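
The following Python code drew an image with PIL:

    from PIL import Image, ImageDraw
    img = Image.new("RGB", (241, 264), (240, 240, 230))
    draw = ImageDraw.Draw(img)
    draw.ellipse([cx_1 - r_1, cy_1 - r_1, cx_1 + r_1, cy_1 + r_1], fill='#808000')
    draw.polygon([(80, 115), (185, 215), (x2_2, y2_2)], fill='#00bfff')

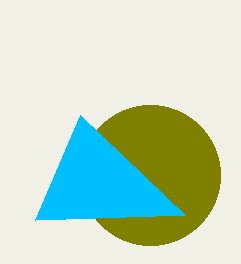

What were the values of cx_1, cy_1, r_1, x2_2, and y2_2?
cx_1 = 150
cy_1 = 175
r_1 = 70
x2_2 = 35
y2_2 = 220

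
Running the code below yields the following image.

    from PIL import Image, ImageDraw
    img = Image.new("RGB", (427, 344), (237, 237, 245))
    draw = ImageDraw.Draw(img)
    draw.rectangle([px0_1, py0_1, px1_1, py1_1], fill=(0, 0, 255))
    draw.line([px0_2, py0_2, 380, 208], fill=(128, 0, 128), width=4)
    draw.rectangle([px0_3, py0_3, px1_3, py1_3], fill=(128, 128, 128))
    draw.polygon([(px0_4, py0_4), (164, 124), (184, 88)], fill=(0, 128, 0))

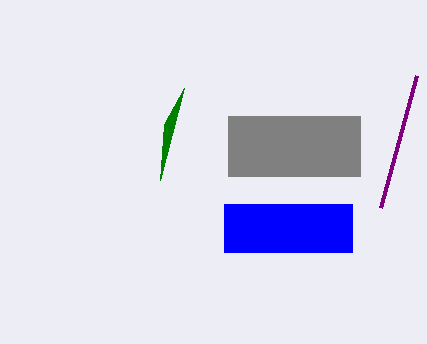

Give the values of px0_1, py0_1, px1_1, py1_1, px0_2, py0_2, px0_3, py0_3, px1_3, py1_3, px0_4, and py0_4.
px0_1 = 224, py0_1 = 204, px1_1 = 352, py1_1 = 252, px0_2 = 416, py0_2 = 76, px0_3 = 228, py0_3 = 116, px1_3 = 360, py1_3 = 176, px0_4 = 160, py0_4 = 180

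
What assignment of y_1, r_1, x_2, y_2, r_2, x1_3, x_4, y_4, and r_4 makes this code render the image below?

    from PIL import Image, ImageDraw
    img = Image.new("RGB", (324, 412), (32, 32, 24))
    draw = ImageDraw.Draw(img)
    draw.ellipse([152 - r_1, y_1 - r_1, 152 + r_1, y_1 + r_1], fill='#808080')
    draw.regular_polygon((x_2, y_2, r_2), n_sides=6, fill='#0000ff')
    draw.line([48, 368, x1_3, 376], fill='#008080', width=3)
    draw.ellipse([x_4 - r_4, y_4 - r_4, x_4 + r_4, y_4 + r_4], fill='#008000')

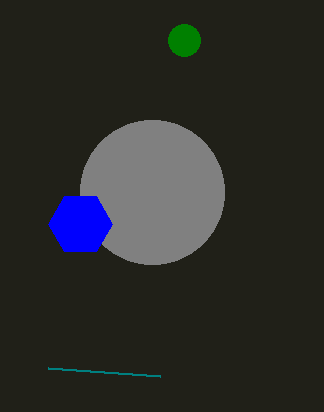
y_1 = 192, r_1 = 72, x_2 = 80, y_2 = 224, r_2 = 32, x1_3 = 160, x_4 = 184, y_4 = 40, r_4 = 16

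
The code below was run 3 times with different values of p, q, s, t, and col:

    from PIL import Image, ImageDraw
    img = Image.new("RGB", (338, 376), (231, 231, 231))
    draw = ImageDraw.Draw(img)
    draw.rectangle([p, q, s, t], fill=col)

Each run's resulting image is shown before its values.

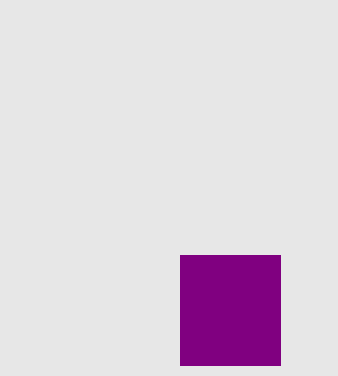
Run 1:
p = 180; q = 255; s = 280; t = 365; col = 'purple'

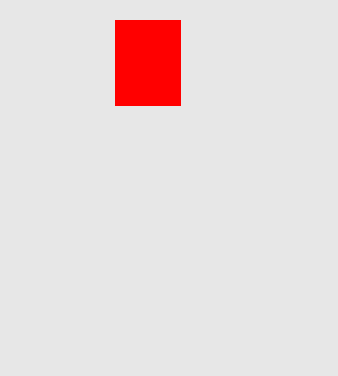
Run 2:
p = 115; q = 20; s = 180; t = 105; col = 'red'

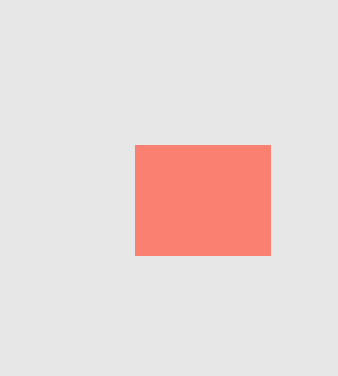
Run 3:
p = 135; q = 145; s = 270; t = 255; col = 'salmon'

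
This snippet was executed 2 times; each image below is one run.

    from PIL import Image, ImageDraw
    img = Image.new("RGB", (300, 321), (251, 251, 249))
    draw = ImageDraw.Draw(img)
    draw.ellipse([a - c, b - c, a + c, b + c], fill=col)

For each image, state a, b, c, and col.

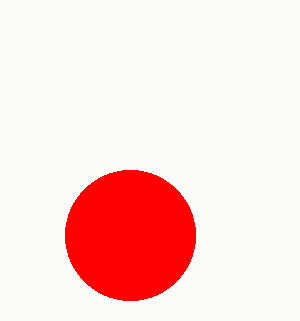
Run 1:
a = 130
b = 235
c = 65
col = 'red'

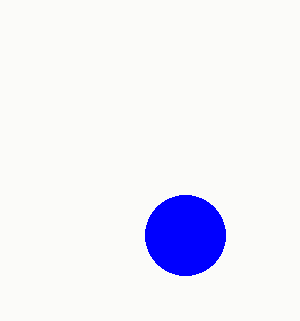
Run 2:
a = 185
b = 235
c = 40
col = 'blue'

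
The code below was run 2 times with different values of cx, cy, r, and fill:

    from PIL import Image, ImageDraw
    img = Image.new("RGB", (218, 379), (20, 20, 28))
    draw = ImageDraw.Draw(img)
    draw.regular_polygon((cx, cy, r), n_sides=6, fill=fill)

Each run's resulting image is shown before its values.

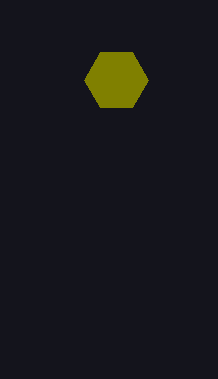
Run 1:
cx = 116
cy = 80
r = 32
fill = 'olive'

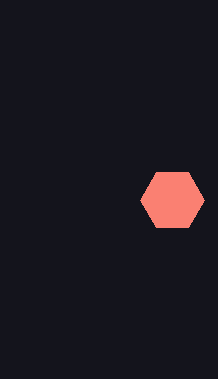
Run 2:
cx = 172
cy = 200
r = 32
fill = 'salmon'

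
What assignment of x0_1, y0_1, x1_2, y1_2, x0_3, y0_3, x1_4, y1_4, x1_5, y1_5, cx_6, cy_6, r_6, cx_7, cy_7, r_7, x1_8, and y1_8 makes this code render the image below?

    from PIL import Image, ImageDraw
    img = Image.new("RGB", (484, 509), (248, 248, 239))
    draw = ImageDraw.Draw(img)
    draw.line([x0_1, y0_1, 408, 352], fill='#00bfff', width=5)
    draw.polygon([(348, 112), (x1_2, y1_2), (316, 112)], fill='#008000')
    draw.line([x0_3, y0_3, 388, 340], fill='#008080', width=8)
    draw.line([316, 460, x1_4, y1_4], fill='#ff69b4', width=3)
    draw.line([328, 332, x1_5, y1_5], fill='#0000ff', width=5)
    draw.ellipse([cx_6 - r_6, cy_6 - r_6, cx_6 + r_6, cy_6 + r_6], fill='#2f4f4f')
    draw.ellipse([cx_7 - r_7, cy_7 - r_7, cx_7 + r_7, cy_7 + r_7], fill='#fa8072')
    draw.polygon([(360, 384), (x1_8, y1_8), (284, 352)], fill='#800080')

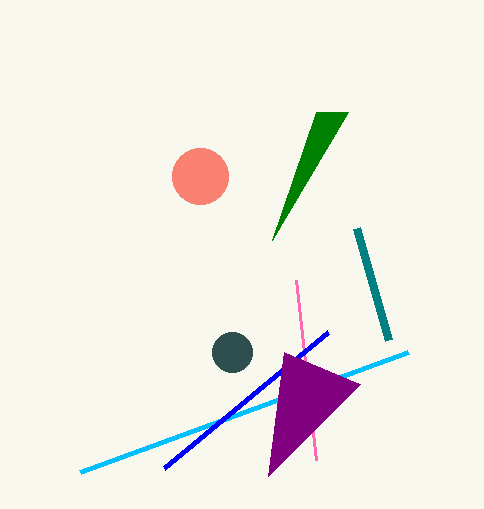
x0_1 = 80; y0_1 = 472; x1_2 = 272; y1_2 = 240; x0_3 = 356; y0_3 = 228; x1_4 = 296; y1_4 = 280; x1_5 = 164; y1_5 = 468; cx_6 = 232; cy_6 = 352; r_6 = 20; cx_7 = 200; cy_7 = 176; r_7 = 28; x1_8 = 268; y1_8 = 476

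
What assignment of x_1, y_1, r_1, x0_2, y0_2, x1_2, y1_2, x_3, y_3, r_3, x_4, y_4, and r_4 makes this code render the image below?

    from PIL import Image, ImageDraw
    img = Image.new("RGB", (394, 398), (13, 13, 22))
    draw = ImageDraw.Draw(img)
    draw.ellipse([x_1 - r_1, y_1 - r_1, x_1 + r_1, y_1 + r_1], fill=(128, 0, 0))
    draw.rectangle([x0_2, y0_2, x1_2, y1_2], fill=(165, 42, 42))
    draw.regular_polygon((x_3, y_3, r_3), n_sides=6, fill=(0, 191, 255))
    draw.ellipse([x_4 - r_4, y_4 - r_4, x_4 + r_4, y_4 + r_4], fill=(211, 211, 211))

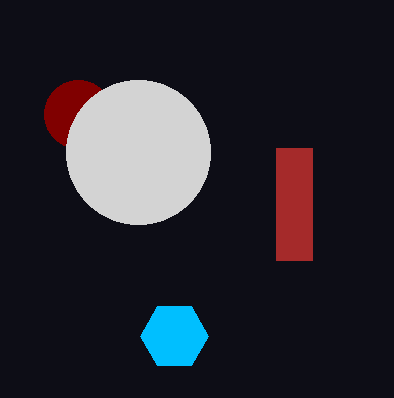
x_1 = 78
y_1 = 114
r_1 = 34
x0_2 = 276
y0_2 = 148
x1_2 = 312
y1_2 = 260
x_3 = 174
y_3 = 336
r_3 = 34
x_4 = 138
y_4 = 152
r_4 = 72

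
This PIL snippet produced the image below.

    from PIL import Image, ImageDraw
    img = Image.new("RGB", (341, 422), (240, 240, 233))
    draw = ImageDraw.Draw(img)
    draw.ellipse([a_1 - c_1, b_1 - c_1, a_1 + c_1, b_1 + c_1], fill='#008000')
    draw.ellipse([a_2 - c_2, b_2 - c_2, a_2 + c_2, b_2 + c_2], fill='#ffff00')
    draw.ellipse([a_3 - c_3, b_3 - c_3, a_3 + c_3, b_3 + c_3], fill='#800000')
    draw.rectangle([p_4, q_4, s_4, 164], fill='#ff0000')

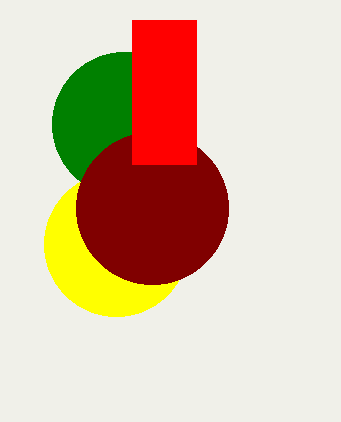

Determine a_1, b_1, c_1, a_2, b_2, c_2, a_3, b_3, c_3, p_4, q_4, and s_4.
a_1 = 124
b_1 = 124
c_1 = 72
a_2 = 116
b_2 = 244
c_2 = 72
a_3 = 152
b_3 = 208
c_3 = 76
p_4 = 132
q_4 = 20
s_4 = 196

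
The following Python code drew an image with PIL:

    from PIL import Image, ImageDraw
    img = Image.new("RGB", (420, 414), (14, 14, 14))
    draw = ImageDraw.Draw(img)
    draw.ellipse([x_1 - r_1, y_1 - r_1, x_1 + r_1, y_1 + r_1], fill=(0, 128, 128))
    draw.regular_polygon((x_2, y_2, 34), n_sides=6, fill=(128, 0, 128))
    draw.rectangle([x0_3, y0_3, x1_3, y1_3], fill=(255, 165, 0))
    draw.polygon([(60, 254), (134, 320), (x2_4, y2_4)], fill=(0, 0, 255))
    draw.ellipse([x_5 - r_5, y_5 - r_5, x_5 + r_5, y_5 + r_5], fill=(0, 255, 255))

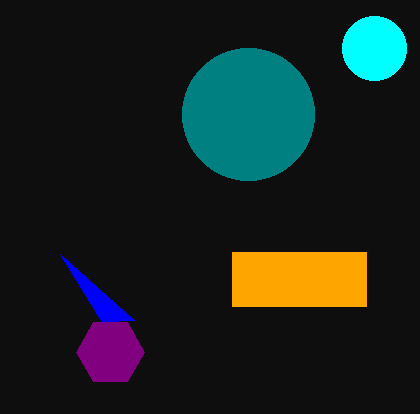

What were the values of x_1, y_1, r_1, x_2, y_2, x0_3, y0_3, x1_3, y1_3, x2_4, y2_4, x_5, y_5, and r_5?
x_1 = 248; y_1 = 114; r_1 = 66; x_2 = 110; y_2 = 352; x0_3 = 232; y0_3 = 252; x1_3 = 366; y1_3 = 306; x2_4 = 102; y2_4 = 322; x_5 = 374; y_5 = 48; r_5 = 32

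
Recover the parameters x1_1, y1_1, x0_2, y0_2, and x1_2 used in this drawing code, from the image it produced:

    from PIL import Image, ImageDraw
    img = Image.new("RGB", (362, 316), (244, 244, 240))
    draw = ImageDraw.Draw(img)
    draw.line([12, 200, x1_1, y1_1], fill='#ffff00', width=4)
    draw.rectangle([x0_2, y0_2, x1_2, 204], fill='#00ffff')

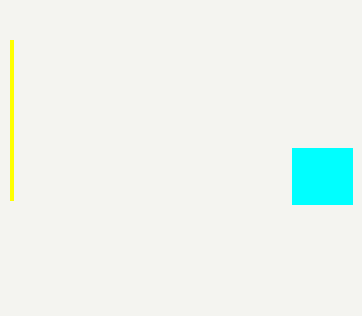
x1_1 = 12, y1_1 = 40, x0_2 = 292, y0_2 = 148, x1_2 = 352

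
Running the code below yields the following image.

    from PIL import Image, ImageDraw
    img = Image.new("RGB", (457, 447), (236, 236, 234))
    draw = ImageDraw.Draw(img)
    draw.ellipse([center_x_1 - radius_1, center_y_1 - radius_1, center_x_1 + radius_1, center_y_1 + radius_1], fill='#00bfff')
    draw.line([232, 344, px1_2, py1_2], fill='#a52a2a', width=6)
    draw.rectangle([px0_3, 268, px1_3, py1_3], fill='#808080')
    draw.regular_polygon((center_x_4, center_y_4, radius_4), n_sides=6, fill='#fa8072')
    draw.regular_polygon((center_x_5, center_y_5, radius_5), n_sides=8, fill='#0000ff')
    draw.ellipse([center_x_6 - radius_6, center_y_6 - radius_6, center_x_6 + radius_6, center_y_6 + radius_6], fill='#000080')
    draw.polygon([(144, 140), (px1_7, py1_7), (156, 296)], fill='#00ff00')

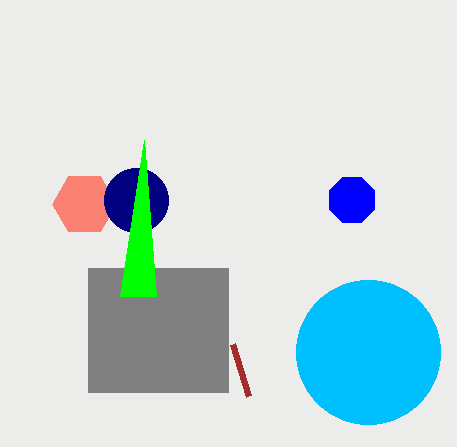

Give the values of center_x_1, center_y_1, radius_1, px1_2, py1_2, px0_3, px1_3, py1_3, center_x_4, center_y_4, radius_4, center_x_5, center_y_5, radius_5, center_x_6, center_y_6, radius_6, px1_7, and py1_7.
center_x_1 = 368, center_y_1 = 352, radius_1 = 72, px1_2 = 248, py1_2 = 396, px0_3 = 88, px1_3 = 228, py1_3 = 392, center_x_4 = 84, center_y_4 = 204, radius_4 = 32, center_x_5 = 352, center_y_5 = 200, radius_5 = 24, center_x_6 = 136, center_y_6 = 200, radius_6 = 32, px1_7 = 120, py1_7 = 296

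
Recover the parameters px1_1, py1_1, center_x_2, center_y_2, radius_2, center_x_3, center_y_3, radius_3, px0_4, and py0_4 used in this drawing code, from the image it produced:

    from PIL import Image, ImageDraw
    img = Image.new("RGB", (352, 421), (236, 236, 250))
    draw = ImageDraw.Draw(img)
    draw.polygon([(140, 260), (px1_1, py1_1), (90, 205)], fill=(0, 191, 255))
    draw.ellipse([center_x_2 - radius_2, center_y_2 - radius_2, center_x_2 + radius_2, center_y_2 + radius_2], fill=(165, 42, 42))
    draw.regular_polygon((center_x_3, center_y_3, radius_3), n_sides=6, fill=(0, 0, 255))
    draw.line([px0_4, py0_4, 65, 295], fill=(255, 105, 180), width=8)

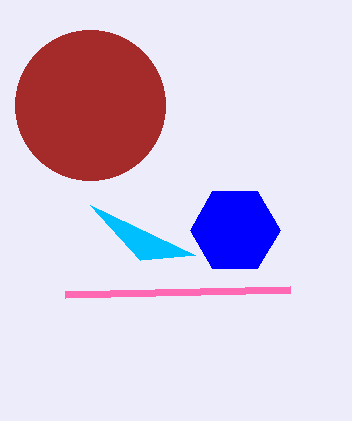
px1_1 = 195; py1_1 = 255; center_x_2 = 90; center_y_2 = 105; radius_2 = 75; center_x_3 = 235; center_y_3 = 230; radius_3 = 45; px0_4 = 290; py0_4 = 290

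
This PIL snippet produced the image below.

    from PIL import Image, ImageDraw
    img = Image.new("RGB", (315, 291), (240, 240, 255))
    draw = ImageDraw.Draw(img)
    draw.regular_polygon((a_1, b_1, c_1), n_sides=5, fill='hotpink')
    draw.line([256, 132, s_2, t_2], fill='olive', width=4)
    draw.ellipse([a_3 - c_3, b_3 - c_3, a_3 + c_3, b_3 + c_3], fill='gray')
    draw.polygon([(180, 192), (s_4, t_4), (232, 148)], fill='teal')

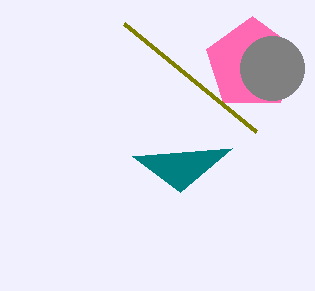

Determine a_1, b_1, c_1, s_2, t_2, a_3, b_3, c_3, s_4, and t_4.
a_1 = 252
b_1 = 64
c_1 = 48
s_2 = 124
t_2 = 24
a_3 = 272
b_3 = 68
c_3 = 32
s_4 = 132
t_4 = 156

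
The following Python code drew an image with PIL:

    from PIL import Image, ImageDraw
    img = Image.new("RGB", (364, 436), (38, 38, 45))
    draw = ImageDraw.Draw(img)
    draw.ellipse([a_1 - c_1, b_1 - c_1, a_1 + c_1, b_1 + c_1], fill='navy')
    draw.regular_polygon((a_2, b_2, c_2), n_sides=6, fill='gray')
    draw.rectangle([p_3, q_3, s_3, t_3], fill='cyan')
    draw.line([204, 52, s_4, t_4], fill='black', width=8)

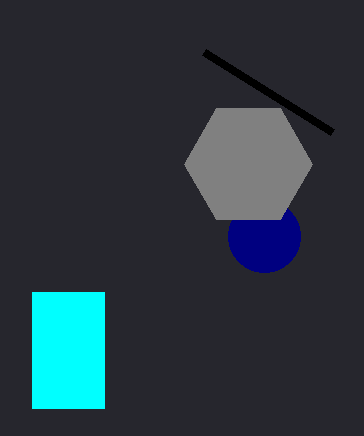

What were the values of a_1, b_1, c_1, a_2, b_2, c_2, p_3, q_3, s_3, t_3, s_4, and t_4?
a_1 = 264, b_1 = 236, c_1 = 36, a_2 = 248, b_2 = 164, c_2 = 64, p_3 = 32, q_3 = 292, s_3 = 104, t_3 = 408, s_4 = 332, t_4 = 132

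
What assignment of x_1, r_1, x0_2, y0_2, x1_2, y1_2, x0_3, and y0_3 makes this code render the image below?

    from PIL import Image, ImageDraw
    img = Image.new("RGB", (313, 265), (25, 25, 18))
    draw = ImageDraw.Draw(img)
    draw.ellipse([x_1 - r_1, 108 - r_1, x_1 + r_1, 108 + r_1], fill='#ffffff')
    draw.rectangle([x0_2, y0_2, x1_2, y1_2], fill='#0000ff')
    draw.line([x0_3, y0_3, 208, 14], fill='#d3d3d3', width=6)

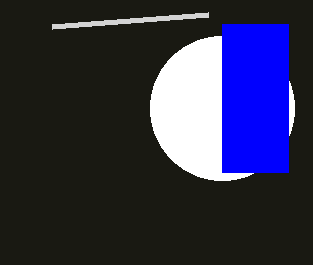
x_1 = 222, r_1 = 72, x0_2 = 222, y0_2 = 24, x1_2 = 288, y1_2 = 172, x0_3 = 52, y0_3 = 26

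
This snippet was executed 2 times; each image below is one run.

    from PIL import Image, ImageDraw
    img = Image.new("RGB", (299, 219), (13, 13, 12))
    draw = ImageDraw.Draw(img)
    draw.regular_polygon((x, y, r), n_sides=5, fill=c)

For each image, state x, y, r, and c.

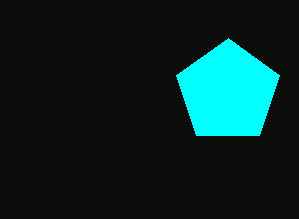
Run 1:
x = 228; y = 92; r = 54; c = 'cyan'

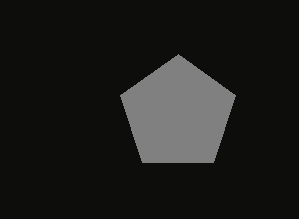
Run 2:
x = 178; y = 114; r = 60; c = 'gray'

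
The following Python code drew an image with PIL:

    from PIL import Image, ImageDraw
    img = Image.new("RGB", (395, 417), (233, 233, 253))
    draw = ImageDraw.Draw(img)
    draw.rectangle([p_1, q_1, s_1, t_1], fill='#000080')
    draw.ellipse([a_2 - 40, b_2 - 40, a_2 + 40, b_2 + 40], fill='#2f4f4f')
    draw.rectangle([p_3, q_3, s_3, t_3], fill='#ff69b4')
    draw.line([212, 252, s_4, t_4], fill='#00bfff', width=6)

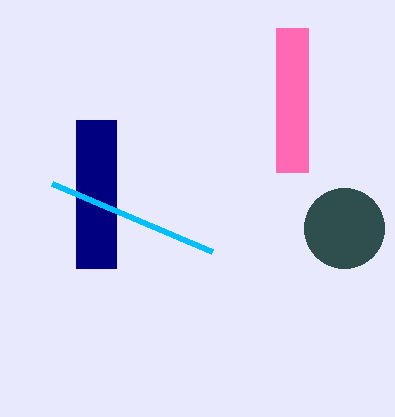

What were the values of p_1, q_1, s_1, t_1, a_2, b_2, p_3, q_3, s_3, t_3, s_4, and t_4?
p_1 = 76
q_1 = 120
s_1 = 116
t_1 = 268
a_2 = 344
b_2 = 228
p_3 = 276
q_3 = 28
s_3 = 308
t_3 = 172
s_4 = 52
t_4 = 184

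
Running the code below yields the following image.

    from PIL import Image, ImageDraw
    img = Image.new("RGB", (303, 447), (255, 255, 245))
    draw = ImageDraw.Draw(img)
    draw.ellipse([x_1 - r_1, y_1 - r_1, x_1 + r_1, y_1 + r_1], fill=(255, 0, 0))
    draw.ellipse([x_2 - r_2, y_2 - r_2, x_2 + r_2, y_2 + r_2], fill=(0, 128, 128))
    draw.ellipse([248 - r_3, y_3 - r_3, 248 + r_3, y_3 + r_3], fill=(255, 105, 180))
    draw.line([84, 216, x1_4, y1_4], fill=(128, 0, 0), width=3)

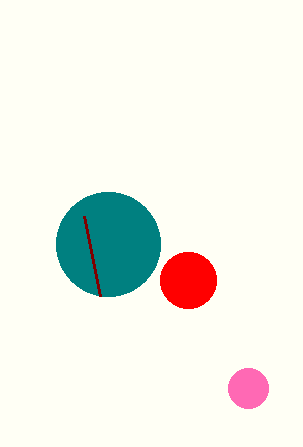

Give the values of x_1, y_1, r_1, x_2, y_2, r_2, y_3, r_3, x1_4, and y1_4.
x_1 = 188; y_1 = 280; r_1 = 28; x_2 = 108; y_2 = 244; r_2 = 52; y_3 = 388; r_3 = 20; x1_4 = 100; y1_4 = 296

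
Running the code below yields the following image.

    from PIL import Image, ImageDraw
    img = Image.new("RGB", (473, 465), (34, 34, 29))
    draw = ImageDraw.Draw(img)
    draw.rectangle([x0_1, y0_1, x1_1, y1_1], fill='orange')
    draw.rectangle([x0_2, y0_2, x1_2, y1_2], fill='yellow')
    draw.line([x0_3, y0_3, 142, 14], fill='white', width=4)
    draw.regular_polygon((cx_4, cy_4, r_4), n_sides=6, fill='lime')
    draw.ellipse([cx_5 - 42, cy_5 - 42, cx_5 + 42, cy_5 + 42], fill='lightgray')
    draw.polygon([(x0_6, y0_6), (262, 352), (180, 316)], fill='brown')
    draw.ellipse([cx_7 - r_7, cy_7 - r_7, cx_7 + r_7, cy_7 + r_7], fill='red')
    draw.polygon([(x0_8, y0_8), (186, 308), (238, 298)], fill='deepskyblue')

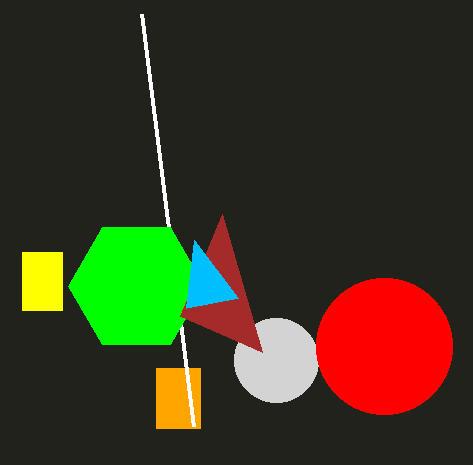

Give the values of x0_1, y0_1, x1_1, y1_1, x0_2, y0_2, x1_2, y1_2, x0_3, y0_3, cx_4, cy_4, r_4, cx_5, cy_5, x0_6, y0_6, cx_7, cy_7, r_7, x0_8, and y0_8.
x0_1 = 156; y0_1 = 368; x1_1 = 200; y1_1 = 428; x0_2 = 22; y0_2 = 252; x1_2 = 62; y1_2 = 310; x0_3 = 194; y0_3 = 426; cx_4 = 136; cy_4 = 286; r_4 = 68; cx_5 = 276; cy_5 = 360; x0_6 = 222; y0_6 = 214; cx_7 = 384; cy_7 = 346; r_7 = 68; x0_8 = 194; y0_8 = 240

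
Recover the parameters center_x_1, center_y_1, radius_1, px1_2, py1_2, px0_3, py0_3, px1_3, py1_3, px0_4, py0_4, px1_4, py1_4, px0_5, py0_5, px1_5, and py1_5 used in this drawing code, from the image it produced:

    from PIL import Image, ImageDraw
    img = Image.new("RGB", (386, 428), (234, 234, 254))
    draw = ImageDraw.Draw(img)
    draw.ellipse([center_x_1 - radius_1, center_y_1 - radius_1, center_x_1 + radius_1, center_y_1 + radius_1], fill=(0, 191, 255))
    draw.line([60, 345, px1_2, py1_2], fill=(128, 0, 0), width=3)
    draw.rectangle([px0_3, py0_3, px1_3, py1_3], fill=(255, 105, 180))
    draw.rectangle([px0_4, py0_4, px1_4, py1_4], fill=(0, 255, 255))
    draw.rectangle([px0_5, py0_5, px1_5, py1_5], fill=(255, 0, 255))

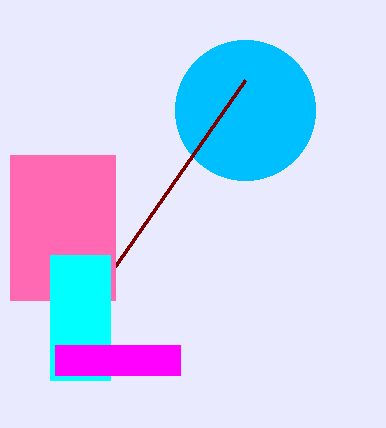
center_x_1 = 245, center_y_1 = 110, radius_1 = 70, px1_2 = 245, py1_2 = 80, px0_3 = 10, py0_3 = 155, px1_3 = 115, py1_3 = 300, px0_4 = 50, py0_4 = 255, px1_4 = 110, py1_4 = 380, px0_5 = 55, py0_5 = 345, px1_5 = 180, py1_5 = 375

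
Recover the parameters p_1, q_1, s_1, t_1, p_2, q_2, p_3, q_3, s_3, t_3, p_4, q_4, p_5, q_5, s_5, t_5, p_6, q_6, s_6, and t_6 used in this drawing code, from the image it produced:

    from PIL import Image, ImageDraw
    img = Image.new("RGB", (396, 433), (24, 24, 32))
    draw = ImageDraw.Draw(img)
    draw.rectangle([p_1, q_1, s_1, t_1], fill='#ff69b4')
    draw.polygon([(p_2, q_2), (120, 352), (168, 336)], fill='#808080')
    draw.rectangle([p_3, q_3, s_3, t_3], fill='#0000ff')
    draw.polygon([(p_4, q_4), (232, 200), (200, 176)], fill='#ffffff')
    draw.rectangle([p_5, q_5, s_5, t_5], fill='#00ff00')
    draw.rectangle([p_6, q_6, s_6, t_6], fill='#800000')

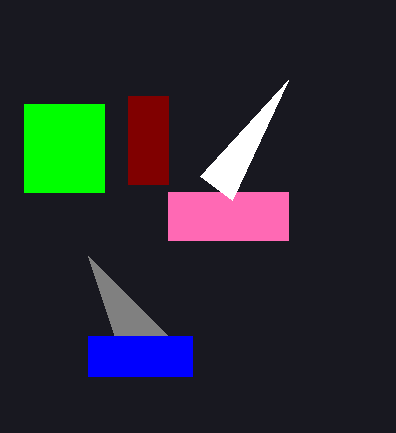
p_1 = 168; q_1 = 192; s_1 = 288; t_1 = 240; p_2 = 88; q_2 = 256; p_3 = 88; q_3 = 336; s_3 = 192; t_3 = 376; p_4 = 288; q_4 = 80; p_5 = 24; q_5 = 104; s_5 = 104; t_5 = 192; p_6 = 128; q_6 = 96; s_6 = 168; t_6 = 184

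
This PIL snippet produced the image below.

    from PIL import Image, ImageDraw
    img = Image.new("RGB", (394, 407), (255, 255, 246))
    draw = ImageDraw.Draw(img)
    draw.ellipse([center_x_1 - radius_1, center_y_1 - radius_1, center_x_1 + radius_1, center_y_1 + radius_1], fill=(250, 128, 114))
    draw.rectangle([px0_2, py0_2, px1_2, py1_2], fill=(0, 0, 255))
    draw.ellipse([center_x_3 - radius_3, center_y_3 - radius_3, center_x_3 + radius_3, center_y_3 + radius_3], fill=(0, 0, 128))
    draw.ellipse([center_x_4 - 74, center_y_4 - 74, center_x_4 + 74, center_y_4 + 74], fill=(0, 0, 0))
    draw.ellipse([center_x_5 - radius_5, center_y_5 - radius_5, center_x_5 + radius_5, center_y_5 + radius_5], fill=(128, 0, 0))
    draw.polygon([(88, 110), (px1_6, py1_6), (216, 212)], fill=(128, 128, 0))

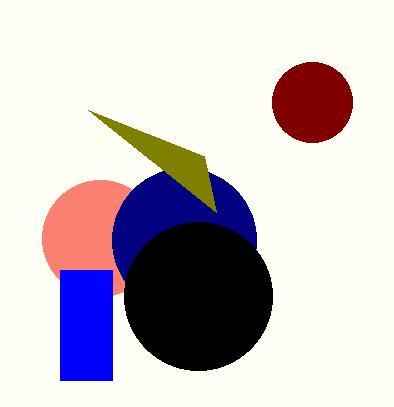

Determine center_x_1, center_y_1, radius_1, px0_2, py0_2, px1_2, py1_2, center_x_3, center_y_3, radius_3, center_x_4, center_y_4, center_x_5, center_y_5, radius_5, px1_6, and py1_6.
center_x_1 = 100
center_y_1 = 238
radius_1 = 58
px0_2 = 60
py0_2 = 270
px1_2 = 112
py1_2 = 380
center_x_3 = 184
center_y_3 = 240
radius_3 = 72
center_x_4 = 198
center_y_4 = 296
center_x_5 = 312
center_y_5 = 102
radius_5 = 40
px1_6 = 204
py1_6 = 156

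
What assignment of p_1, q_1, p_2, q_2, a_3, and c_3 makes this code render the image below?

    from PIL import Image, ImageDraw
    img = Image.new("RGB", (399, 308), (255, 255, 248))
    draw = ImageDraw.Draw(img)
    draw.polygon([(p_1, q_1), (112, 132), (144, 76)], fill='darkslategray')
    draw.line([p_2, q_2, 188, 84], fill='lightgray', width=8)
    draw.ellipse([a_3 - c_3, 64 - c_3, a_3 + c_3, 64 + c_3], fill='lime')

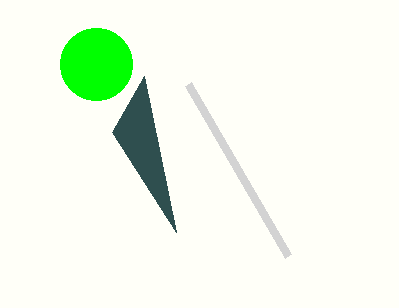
p_1 = 176, q_1 = 232, p_2 = 288, q_2 = 256, a_3 = 96, c_3 = 36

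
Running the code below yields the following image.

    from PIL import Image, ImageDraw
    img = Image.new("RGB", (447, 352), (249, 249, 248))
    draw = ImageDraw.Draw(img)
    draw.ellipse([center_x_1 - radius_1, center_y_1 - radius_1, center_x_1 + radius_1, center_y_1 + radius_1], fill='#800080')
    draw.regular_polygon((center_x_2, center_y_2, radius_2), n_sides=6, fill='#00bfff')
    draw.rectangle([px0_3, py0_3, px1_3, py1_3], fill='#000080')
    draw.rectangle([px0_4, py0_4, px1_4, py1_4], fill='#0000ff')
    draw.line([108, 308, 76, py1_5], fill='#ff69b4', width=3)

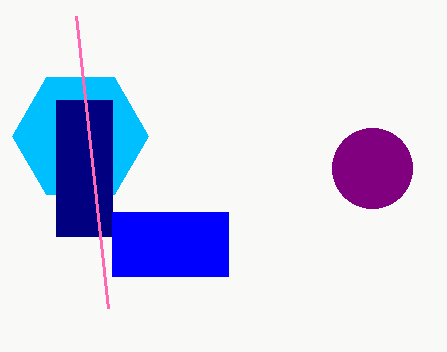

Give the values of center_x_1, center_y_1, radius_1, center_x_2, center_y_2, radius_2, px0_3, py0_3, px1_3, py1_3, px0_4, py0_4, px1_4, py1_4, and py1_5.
center_x_1 = 372, center_y_1 = 168, radius_1 = 40, center_x_2 = 80, center_y_2 = 136, radius_2 = 68, px0_3 = 56, py0_3 = 100, px1_3 = 112, py1_3 = 236, px0_4 = 112, py0_4 = 212, px1_4 = 228, py1_4 = 276, py1_5 = 16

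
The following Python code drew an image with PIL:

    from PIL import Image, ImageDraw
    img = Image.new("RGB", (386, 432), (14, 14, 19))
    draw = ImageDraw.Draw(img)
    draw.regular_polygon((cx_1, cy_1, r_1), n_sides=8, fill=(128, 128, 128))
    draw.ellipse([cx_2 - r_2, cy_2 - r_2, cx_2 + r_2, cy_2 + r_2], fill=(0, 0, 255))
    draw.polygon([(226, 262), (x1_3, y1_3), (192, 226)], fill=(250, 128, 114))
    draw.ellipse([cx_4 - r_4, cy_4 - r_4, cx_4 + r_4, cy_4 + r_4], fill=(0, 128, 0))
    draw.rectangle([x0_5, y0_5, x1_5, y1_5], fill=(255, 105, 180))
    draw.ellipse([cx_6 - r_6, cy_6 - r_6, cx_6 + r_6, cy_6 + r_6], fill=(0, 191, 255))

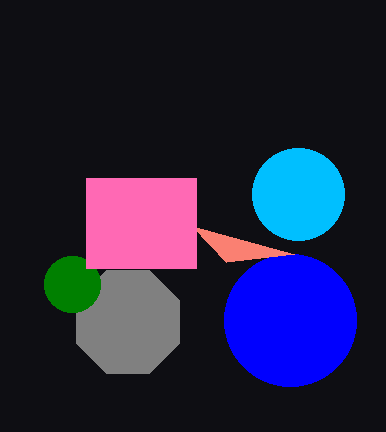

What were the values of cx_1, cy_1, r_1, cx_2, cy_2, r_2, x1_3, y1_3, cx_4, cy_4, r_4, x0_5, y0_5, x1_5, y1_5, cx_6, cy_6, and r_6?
cx_1 = 128, cy_1 = 322, r_1 = 56, cx_2 = 290, cy_2 = 320, r_2 = 66, x1_3 = 294, y1_3 = 254, cx_4 = 72, cy_4 = 284, r_4 = 28, x0_5 = 86, y0_5 = 178, x1_5 = 196, y1_5 = 268, cx_6 = 298, cy_6 = 194, r_6 = 46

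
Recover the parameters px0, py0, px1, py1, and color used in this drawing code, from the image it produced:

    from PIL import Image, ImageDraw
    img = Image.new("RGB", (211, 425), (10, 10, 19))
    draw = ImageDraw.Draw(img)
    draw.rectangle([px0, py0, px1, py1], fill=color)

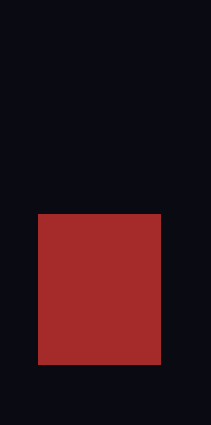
px0 = 38; py0 = 214; px1 = 160; py1 = 364; color = 'brown'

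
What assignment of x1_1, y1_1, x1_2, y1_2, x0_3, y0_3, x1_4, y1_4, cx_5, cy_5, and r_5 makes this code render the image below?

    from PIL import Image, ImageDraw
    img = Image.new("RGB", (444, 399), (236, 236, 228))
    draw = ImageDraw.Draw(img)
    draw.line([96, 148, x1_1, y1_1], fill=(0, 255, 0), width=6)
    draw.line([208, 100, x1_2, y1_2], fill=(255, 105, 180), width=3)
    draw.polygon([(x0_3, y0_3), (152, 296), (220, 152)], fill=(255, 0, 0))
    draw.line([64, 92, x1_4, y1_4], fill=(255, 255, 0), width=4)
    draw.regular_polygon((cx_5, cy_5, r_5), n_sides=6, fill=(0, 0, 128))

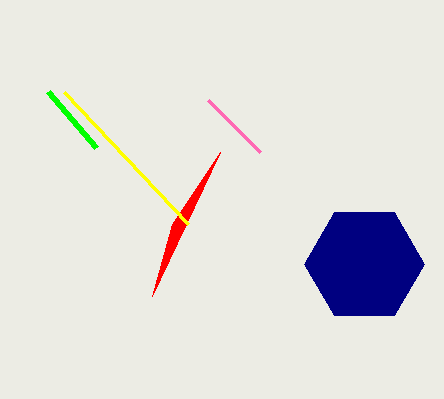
x1_1 = 48; y1_1 = 92; x1_2 = 260; y1_2 = 152; x0_3 = 172; y0_3 = 224; x1_4 = 188; y1_4 = 224; cx_5 = 364; cy_5 = 264; r_5 = 60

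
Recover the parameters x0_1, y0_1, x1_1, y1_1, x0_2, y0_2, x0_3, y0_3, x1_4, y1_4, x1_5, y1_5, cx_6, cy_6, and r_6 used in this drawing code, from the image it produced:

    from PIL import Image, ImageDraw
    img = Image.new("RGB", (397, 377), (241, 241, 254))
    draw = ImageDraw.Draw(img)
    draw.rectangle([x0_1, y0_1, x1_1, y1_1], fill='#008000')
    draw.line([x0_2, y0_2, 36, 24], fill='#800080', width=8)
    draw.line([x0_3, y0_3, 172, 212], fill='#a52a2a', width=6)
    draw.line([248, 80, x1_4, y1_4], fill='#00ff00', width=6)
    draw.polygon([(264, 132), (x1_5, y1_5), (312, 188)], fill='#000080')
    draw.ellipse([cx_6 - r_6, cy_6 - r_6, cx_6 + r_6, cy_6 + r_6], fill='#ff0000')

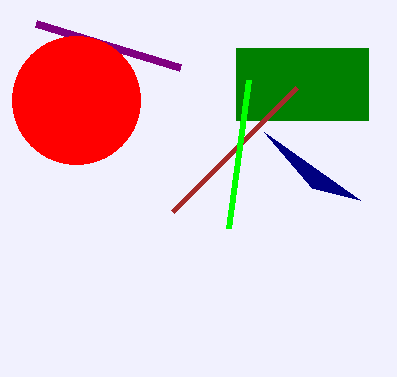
x0_1 = 236, y0_1 = 48, x1_1 = 368, y1_1 = 120, x0_2 = 180, y0_2 = 68, x0_3 = 296, y0_3 = 88, x1_4 = 228, y1_4 = 228, x1_5 = 360, y1_5 = 200, cx_6 = 76, cy_6 = 100, r_6 = 64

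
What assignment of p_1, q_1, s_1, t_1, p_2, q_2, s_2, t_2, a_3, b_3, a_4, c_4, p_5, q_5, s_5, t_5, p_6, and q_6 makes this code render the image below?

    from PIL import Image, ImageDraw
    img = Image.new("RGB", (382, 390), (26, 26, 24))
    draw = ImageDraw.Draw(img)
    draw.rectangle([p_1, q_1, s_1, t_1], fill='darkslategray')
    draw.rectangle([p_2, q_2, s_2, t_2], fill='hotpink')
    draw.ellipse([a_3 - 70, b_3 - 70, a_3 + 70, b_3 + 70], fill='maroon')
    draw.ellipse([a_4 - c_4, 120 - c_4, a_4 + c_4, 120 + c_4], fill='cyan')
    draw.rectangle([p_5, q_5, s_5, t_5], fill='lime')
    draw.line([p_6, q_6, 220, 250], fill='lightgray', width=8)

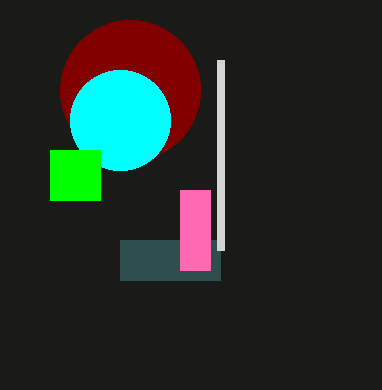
p_1 = 120; q_1 = 240; s_1 = 220; t_1 = 280; p_2 = 180; q_2 = 190; s_2 = 210; t_2 = 270; a_3 = 130; b_3 = 90; a_4 = 120; c_4 = 50; p_5 = 50; q_5 = 150; s_5 = 100; t_5 = 200; p_6 = 220; q_6 = 60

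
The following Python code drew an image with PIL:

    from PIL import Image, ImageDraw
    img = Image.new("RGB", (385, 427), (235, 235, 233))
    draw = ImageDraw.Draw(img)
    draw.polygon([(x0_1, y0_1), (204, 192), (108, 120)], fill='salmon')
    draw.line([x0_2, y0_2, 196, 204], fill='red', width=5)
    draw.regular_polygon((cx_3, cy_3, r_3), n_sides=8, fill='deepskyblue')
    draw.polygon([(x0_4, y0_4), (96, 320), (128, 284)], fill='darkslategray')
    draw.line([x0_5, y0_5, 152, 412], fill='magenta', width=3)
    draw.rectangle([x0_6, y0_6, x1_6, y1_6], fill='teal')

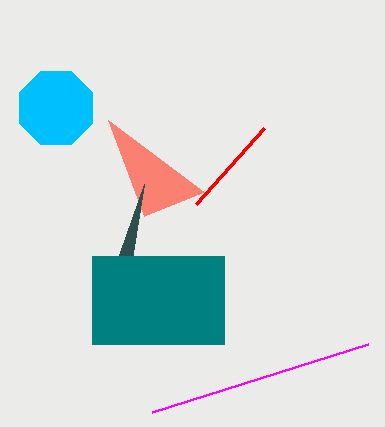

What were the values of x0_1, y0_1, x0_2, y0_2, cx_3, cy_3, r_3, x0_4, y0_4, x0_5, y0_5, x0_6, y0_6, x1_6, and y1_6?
x0_1 = 144, y0_1 = 216, x0_2 = 264, y0_2 = 128, cx_3 = 56, cy_3 = 108, r_3 = 40, x0_4 = 144, y0_4 = 184, x0_5 = 368, y0_5 = 344, x0_6 = 92, y0_6 = 256, x1_6 = 224, y1_6 = 344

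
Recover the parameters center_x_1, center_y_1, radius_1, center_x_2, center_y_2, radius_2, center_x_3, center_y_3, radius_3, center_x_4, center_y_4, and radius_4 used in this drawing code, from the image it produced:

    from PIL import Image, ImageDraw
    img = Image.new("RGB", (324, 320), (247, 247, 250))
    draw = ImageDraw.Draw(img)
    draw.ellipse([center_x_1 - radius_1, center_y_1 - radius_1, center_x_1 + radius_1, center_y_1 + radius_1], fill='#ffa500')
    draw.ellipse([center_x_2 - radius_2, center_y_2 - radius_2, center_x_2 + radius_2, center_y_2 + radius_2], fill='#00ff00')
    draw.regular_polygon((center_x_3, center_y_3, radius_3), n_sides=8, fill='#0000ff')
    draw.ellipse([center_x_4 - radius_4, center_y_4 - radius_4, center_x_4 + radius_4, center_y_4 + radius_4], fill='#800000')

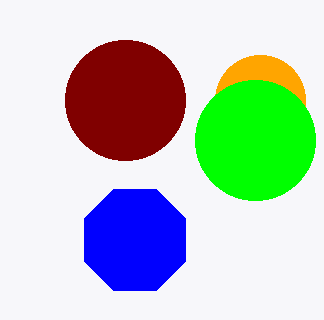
center_x_1 = 260; center_y_1 = 100; radius_1 = 45; center_x_2 = 255; center_y_2 = 140; radius_2 = 60; center_x_3 = 135; center_y_3 = 240; radius_3 = 55; center_x_4 = 125; center_y_4 = 100; radius_4 = 60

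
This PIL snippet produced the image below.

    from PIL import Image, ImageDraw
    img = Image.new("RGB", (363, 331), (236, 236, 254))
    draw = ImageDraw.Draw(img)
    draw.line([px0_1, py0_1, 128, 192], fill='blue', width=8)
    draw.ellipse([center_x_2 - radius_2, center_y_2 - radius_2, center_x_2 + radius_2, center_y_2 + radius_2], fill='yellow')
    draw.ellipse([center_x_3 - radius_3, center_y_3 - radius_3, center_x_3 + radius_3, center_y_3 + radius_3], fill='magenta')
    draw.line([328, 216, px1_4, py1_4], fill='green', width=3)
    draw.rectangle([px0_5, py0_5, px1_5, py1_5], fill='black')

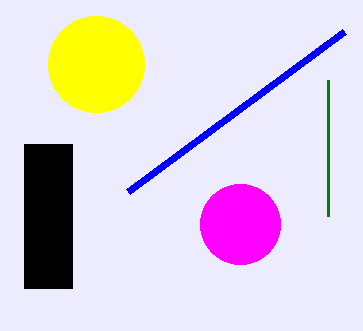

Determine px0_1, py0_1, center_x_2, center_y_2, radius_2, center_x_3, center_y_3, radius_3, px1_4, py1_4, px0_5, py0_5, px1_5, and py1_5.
px0_1 = 344
py0_1 = 32
center_x_2 = 96
center_y_2 = 64
radius_2 = 48
center_x_3 = 240
center_y_3 = 224
radius_3 = 40
px1_4 = 328
py1_4 = 80
px0_5 = 24
py0_5 = 144
px1_5 = 72
py1_5 = 288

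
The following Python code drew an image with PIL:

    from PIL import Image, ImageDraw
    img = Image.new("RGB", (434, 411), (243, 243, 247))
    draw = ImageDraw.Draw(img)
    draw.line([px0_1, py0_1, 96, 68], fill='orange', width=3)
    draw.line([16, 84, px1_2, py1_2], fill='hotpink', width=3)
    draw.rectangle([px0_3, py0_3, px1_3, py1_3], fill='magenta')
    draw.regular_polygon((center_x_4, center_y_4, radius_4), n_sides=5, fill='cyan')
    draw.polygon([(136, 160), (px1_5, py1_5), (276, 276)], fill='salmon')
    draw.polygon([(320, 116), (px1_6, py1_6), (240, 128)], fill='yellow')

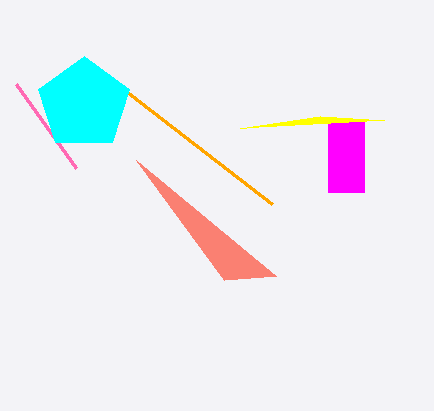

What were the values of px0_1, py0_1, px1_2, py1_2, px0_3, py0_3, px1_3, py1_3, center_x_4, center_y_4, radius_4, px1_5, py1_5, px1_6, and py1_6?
px0_1 = 272, py0_1 = 204, px1_2 = 76, py1_2 = 168, px0_3 = 328, py0_3 = 120, px1_3 = 364, py1_3 = 192, center_x_4 = 84, center_y_4 = 104, radius_4 = 48, px1_5 = 224, py1_5 = 280, px1_6 = 384, py1_6 = 120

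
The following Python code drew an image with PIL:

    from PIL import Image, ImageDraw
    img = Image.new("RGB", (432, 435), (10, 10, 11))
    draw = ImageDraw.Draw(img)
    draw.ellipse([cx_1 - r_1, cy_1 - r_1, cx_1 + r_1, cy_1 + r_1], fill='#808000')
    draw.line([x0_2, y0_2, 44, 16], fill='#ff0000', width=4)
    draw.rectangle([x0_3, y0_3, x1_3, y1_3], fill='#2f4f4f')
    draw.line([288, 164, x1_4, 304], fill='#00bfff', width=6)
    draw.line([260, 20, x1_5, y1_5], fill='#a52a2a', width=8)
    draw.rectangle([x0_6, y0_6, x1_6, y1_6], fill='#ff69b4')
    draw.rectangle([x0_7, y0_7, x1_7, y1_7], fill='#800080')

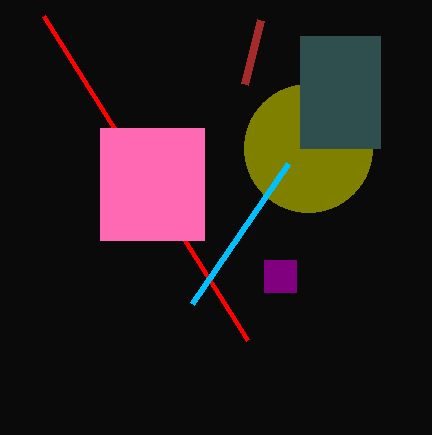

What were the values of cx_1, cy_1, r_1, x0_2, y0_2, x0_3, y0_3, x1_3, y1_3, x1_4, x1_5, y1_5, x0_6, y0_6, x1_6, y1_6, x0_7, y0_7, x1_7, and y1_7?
cx_1 = 308; cy_1 = 148; r_1 = 64; x0_2 = 248; y0_2 = 340; x0_3 = 300; y0_3 = 36; x1_3 = 380; y1_3 = 148; x1_4 = 192; x1_5 = 244; y1_5 = 84; x0_6 = 100; y0_6 = 128; x1_6 = 204; y1_6 = 240; x0_7 = 264; y0_7 = 260; x1_7 = 296; y1_7 = 292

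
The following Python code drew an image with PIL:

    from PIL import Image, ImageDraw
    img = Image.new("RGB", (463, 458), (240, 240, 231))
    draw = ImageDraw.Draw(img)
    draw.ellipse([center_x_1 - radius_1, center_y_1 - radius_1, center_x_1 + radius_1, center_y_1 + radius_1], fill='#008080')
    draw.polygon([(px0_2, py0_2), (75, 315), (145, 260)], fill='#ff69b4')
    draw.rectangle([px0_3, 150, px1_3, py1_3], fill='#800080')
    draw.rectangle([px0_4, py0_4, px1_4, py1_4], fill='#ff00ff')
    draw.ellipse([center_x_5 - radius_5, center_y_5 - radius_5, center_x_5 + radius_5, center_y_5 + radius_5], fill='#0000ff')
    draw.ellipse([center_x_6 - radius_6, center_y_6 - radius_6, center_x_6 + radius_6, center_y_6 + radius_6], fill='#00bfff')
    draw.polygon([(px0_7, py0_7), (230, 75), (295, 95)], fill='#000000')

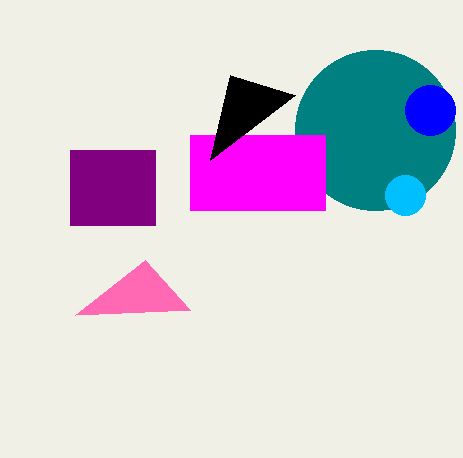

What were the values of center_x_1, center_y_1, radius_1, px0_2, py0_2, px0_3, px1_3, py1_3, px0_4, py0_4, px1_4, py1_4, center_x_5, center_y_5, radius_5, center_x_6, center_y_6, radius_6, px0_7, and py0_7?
center_x_1 = 375, center_y_1 = 130, radius_1 = 80, px0_2 = 190, py0_2 = 310, px0_3 = 70, px1_3 = 155, py1_3 = 225, px0_4 = 190, py0_4 = 135, px1_4 = 325, py1_4 = 210, center_x_5 = 430, center_y_5 = 110, radius_5 = 25, center_x_6 = 405, center_y_6 = 195, radius_6 = 20, px0_7 = 210, py0_7 = 160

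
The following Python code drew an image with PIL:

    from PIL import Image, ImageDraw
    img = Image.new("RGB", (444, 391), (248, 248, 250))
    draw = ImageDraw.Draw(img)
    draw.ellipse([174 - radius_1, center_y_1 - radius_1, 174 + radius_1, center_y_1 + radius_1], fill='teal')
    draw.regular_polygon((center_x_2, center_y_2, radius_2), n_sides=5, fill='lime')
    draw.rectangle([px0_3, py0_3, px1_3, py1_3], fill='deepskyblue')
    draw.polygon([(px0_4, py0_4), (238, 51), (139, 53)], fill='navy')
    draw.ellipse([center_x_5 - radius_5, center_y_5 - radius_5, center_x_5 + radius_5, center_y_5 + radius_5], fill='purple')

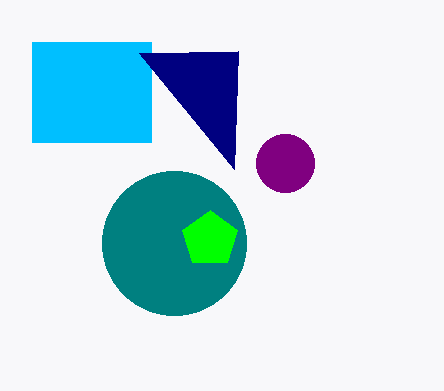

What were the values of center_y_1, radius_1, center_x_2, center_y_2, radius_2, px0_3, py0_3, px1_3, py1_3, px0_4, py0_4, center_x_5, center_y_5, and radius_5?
center_y_1 = 243; radius_1 = 72; center_x_2 = 210; center_y_2 = 239; radius_2 = 29; px0_3 = 32; py0_3 = 42; px1_3 = 151; py1_3 = 142; px0_4 = 234; py0_4 = 169; center_x_5 = 285; center_y_5 = 163; radius_5 = 29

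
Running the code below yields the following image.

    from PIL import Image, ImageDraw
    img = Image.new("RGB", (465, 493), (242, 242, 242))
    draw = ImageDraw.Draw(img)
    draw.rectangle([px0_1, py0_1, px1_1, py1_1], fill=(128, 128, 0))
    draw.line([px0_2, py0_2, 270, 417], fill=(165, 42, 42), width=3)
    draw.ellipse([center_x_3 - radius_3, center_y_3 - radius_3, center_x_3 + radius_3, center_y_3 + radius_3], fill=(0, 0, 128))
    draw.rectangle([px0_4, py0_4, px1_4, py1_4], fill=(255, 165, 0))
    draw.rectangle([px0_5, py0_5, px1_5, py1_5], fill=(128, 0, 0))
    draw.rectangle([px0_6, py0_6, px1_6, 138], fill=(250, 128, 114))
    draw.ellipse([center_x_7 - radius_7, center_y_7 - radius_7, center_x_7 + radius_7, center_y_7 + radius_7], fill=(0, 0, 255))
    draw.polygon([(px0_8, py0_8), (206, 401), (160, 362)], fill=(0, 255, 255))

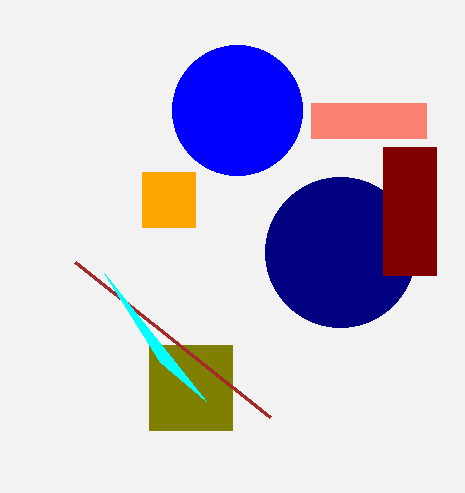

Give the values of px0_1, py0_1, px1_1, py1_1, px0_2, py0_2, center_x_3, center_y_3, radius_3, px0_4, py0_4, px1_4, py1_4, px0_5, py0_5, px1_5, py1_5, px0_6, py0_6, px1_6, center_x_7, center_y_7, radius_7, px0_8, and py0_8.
px0_1 = 149, py0_1 = 345, px1_1 = 232, py1_1 = 430, px0_2 = 75, py0_2 = 262, center_x_3 = 340, center_y_3 = 252, radius_3 = 75, px0_4 = 142, py0_4 = 172, px1_4 = 195, py1_4 = 227, px0_5 = 383, py0_5 = 147, px1_5 = 436, py1_5 = 275, px0_6 = 311, py0_6 = 103, px1_6 = 426, center_x_7 = 237, center_y_7 = 110, radius_7 = 65, px0_8 = 104, py0_8 = 273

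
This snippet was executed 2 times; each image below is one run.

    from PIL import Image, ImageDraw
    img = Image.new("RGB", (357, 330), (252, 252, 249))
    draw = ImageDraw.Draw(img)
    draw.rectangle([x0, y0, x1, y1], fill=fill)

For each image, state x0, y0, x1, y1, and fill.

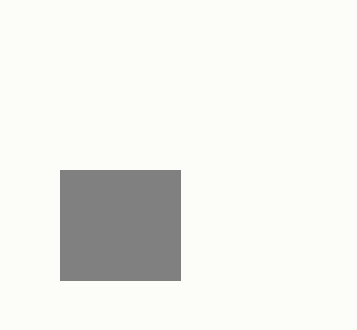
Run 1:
x0 = 60; y0 = 170; x1 = 180; y1 = 280; fill = 'gray'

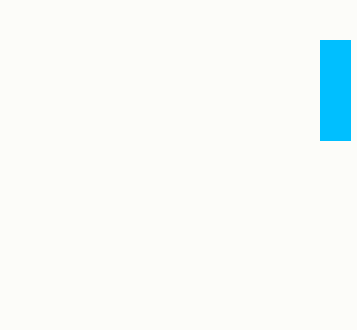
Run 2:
x0 = 320, y0 = 40, x1 = 350, y1 = 140, fill = 'deepskyblue'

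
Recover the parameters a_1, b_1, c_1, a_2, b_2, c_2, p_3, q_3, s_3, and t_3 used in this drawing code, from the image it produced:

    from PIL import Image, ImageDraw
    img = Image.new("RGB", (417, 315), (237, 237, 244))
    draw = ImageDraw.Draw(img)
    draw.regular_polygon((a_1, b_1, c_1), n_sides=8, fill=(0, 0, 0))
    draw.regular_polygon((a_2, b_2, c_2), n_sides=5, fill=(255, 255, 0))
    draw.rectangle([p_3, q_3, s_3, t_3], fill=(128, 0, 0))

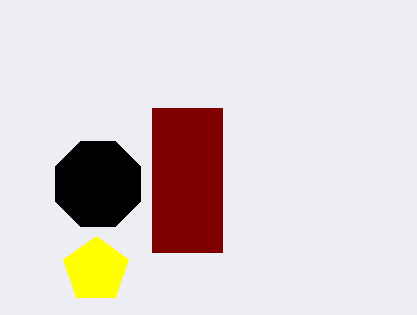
a_1 = 98, b_1 = 184, c_1 = 46, a_2 = 96, b_2 = 270, c_2 = 34, p_3 = 152, q_3 = 108, s_3 = 222, t_3 = 252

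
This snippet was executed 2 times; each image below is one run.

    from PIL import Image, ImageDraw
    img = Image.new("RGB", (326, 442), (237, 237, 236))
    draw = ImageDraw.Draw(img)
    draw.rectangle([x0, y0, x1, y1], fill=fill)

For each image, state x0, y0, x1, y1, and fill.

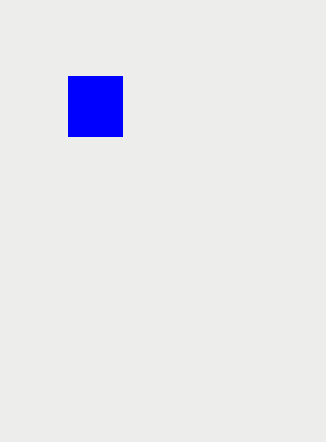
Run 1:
x0 = 68; y0 = 76; x1 = 122; y1 = 136; fill = 'blue'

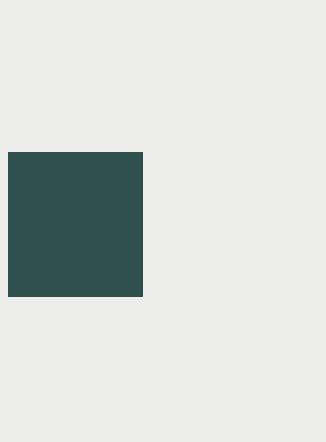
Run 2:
x0 = 8; y0 = 152; x1 = 142; y1 = 296; fill = 'darkslategray'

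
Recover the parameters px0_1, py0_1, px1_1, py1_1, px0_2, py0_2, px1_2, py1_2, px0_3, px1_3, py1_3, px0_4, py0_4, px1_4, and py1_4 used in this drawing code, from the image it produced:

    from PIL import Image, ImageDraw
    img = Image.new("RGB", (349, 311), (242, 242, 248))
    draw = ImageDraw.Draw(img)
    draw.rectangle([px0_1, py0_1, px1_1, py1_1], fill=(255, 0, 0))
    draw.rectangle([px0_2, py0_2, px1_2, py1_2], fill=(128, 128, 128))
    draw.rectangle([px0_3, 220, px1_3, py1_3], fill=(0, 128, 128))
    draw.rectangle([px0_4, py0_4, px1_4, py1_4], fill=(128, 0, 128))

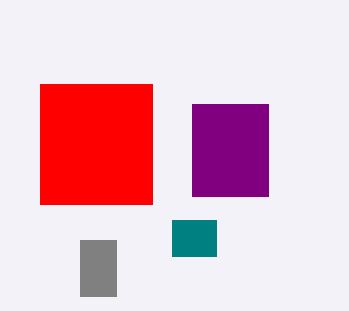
px0_1 = 40
py0_1 = 84
px1_1 = 152
py1_1 = 204
px0_2 = 80
py0_2 = 240
px1_2 = 116
py1_2 = 296
px0_3 = 172
px1_3 = 216
py1_3 = 256
px0_4 = 192
py0_4 = 104
px1_4 = 268
py1_4 = 196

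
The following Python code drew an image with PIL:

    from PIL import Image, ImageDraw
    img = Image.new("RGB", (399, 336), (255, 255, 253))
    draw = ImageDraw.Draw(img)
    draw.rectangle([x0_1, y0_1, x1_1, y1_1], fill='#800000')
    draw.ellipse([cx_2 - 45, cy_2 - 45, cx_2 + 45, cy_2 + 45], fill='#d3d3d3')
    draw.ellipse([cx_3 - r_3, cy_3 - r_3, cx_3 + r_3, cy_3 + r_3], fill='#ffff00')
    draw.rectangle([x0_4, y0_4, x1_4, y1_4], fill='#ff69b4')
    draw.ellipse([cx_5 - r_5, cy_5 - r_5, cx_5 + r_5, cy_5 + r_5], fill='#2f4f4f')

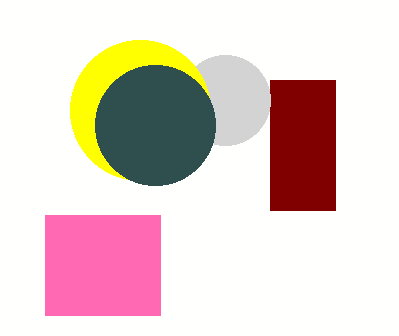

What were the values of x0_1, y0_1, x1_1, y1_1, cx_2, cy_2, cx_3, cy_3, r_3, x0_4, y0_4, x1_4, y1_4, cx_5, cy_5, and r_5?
x0_1 = 270
y0_1 = 80
x1_1 = 335
y1_1 = 210
cx_2 = 225
cy_2 = 100
cx_3 = 140
cy_3 = 110
r_3 = 70
x0_4 = 45
y0_4 = 215
x1_4 = 160
y1_4 = 315
cx_5 = 155
cy_5 = 125
r_5 = 60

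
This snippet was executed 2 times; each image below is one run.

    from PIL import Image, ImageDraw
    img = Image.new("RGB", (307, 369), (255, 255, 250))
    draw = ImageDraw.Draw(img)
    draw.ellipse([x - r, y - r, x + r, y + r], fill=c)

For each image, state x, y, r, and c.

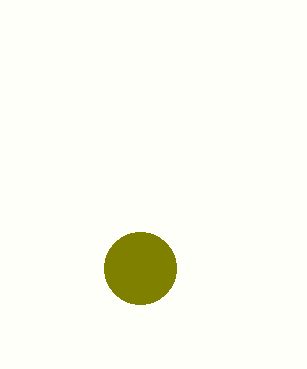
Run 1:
x = 140, y = 268, r = 36, c = 'olive'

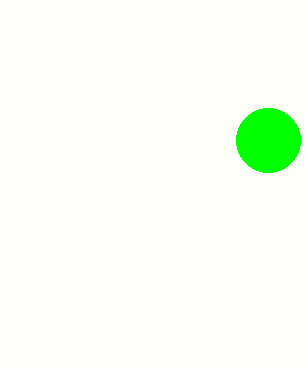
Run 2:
x = 268
y = 140
r = 32
c = 'lime'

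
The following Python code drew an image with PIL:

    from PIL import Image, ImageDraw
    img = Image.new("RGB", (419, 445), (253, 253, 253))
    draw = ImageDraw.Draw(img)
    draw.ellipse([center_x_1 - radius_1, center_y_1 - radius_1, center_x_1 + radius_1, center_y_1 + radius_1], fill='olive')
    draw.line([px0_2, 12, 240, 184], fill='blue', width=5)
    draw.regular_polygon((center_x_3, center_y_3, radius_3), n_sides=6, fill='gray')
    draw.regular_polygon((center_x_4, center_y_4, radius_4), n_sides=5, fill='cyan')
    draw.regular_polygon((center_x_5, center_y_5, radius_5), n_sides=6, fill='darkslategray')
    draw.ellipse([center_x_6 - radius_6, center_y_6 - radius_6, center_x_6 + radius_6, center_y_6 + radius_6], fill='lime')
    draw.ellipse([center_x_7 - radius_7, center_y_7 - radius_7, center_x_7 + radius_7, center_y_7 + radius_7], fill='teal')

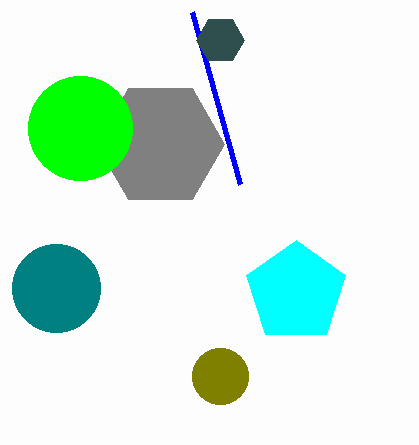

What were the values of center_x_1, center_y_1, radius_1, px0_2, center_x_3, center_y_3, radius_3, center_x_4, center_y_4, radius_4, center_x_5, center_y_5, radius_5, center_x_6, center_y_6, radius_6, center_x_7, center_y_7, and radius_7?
center_x_1 = 220, center_y_1 = 376, radius_1 = 28, px0_2 = 192, center_x_3 = 160, center_y_3 = 144, radius_3 = 64, center_x_4 = 296, center_y_4 = 292, radius_4 = 52, center_x_5 = 220, center_y_5 = 40, radius_5 = 24, center_x_6 = 80, center_y_6 = 128, radius_6 = 52, center_x_7 = 56, center_y_7 = 288, radius_7 = 44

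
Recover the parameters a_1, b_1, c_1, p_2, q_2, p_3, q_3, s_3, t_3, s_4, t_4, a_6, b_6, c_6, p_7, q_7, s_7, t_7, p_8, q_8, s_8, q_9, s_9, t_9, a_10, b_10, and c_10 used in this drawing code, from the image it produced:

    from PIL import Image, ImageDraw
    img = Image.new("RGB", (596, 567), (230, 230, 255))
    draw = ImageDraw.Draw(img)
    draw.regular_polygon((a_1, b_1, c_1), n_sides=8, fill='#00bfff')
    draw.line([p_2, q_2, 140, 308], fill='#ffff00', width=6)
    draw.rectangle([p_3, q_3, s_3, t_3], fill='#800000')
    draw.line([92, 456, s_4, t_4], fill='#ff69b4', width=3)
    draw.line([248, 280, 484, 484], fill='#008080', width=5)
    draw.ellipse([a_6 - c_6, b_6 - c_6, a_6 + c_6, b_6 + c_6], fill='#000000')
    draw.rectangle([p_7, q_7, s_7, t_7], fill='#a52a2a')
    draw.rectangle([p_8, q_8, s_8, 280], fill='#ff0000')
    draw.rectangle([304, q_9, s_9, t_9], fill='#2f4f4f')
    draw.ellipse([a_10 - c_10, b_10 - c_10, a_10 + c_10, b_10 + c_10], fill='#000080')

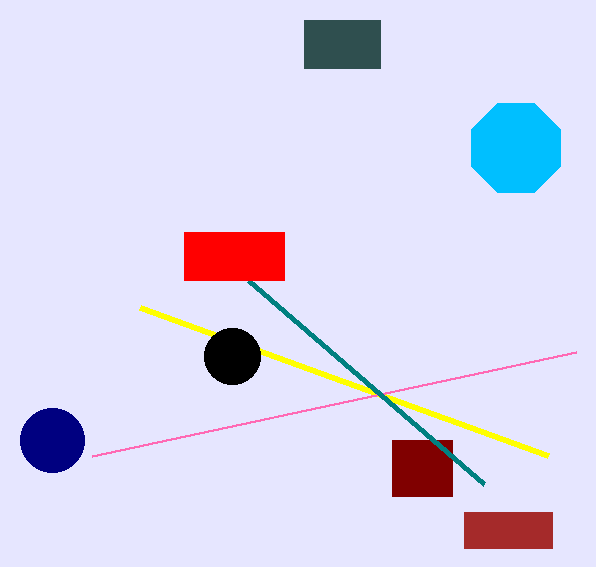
a_1 = 516
b_1 = 148
c_1 = 48
p_2 = 548
q_2 = 456
p_3 = 392
q_3 = 440
s_3 = 452
t_3 = 496
s_4 = 576
t_4 = 352
a_6 = 232
b_6 = 356
c_6 = 28
p_7 = 464
q_7 = 512
s_7 = 552
t_7 = 548
p_8 = 184
q_8 = 232
s_8 = 284
q_9 = 20
s_9 = 380
t_9 = 68
a_10 = 52
b_10 = 440
c_10 = 32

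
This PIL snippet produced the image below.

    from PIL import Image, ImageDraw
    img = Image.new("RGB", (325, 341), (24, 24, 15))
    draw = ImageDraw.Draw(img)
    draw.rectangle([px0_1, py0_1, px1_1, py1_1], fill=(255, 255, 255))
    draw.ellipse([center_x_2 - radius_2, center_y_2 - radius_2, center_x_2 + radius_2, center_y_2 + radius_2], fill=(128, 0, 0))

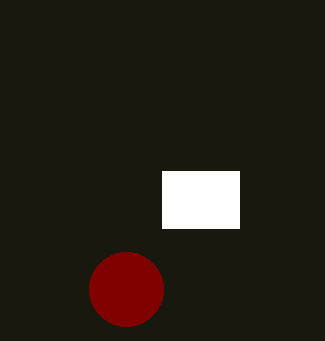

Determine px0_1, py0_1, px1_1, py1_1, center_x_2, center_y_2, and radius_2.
px0_1 = 162
py0_1 = 171
px1_1 = 239
py1_1 = 228
center_x_2 = 126
center_y_2 = 289
radius_2 = 37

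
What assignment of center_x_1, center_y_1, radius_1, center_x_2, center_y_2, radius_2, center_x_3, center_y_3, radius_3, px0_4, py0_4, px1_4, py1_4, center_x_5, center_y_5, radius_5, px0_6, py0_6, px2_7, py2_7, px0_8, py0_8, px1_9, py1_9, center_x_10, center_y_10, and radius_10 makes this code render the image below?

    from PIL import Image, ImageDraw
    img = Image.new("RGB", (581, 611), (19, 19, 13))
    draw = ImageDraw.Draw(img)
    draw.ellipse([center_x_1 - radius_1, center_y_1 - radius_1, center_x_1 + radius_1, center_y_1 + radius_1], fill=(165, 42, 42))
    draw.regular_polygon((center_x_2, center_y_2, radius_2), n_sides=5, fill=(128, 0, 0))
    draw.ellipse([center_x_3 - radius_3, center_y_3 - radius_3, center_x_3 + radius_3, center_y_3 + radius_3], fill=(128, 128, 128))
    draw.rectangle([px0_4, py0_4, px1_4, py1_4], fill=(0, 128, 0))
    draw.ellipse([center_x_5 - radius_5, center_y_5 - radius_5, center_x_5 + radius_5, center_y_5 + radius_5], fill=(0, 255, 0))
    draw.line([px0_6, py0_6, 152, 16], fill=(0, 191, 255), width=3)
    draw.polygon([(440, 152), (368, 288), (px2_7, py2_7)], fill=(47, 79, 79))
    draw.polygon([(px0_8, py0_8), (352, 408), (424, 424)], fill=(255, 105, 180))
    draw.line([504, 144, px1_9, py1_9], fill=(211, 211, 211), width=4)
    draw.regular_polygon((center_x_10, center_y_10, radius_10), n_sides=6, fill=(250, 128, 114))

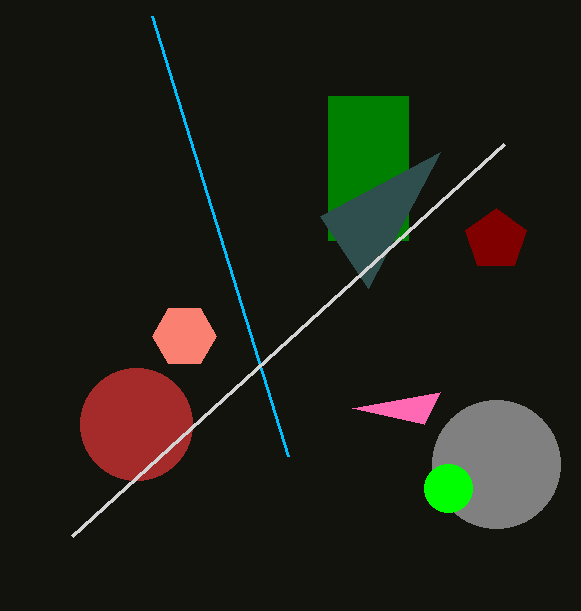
center_x_1 = 136, center_y_1 = 424, radius_1 = 56, center_x_2 = 496, center_y_2 = 240, radius_2 = 32, center_x_3 = 496, center_y_3 = 464, radius_3 = 64, px0_4 = 328, py0_4 = 96, px1_4 = 408, py1_4 = 240, center_x_5 = 448, center_y_5 = 488, radius_5 = 24, px0_6 = 288, py0_6 = 456, px2_7 = 320, py2_7 = 216, px0_8 = 440, py0_8 = 392, px1_9 = 72, py1_9 = 536, center_x_10 = 184, center_y_10 = 336, radius_10 = 32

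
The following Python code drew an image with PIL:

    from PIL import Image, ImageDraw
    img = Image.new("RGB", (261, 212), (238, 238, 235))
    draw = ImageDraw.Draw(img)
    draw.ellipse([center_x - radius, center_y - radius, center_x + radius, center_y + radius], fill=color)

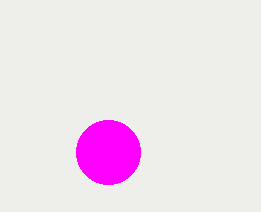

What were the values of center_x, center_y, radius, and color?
center_x = 108, center_y = 152, radius = 32, color = 'magenta'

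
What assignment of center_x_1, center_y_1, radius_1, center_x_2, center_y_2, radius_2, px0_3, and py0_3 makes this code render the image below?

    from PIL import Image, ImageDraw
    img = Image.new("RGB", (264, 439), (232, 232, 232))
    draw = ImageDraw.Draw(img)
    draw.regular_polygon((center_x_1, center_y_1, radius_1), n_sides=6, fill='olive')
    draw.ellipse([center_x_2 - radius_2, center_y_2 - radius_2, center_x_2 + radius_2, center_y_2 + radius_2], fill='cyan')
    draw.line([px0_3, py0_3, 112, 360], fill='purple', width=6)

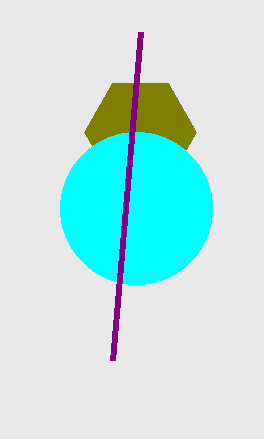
center_x_1 = 140; center_y_1 = 132; radius_1 = 56; center_x_2 = 136; center_y_2 = 208; radius_2 = 76; px0_3 = 140; py0_3 = 32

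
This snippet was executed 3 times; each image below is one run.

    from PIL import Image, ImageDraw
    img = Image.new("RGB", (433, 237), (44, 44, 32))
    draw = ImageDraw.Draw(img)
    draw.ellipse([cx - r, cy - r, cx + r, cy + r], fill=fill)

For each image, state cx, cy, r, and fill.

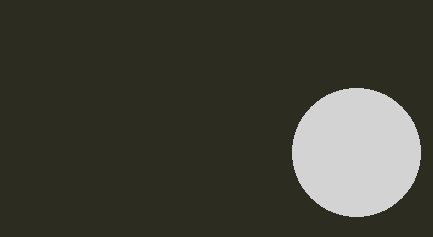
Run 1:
cx = 356
cy = 152
r = 64
fill = 'lightgray'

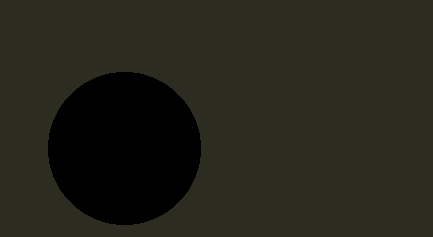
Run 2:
cx = 124; cy = 148; r = 76; fill = 'black'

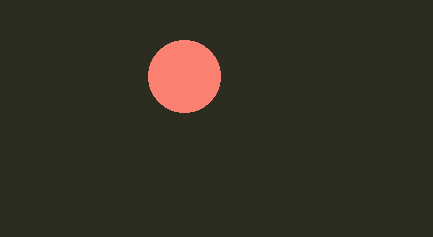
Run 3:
cx = 184; cy = 76; r = 36; fill = 'salmon'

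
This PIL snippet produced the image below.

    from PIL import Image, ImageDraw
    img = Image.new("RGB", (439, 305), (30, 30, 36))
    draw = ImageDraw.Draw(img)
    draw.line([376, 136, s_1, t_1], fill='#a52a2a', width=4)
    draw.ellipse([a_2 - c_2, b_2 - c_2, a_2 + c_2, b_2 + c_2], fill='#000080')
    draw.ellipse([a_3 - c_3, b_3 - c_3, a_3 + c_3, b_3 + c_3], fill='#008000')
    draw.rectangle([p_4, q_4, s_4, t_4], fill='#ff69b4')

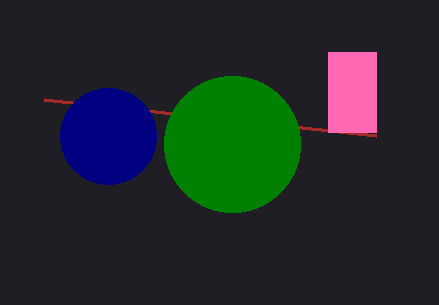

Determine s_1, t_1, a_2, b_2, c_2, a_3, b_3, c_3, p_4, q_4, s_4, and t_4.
s_1 = 44, t_1 = 100, a_2 = 108, b_2 = 136, c_2 = 48, a_3 = 232, b_3 = 144, c_3 = 68, p_4 = 328, q_4 = 52, s_4 = 376, t_4 = 132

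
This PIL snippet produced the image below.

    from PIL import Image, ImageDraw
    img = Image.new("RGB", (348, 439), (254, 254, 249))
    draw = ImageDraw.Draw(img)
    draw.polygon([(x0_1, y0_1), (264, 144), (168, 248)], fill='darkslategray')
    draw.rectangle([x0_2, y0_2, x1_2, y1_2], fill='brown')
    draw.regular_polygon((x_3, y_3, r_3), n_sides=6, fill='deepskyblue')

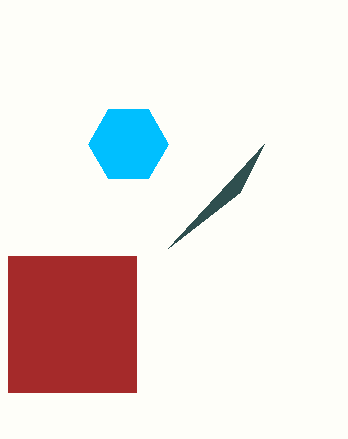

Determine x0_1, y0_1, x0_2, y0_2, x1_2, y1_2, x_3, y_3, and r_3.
x0_1 = 240, y0_1 = 192, x0_2 = 8, y0_2 = 256, x1_2 = 136, y1_2 = 392, x_3 = 128, y_3 = 144, r_3 = 40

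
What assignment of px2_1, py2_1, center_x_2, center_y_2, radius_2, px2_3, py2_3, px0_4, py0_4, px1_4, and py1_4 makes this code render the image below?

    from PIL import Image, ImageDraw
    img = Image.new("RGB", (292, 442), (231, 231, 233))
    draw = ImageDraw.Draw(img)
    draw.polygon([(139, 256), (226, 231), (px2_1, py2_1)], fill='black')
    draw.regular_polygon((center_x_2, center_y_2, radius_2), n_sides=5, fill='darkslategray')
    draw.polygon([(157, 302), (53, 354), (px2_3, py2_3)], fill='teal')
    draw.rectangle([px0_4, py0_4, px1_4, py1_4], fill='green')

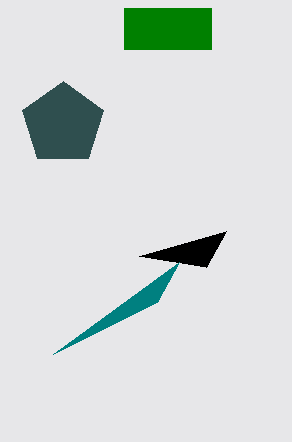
px2_1 = 206; py2_1 = 267; center_x_2 = 63; center_y_2 = 124; radius_2 = 43; px2_3 = 179; py2_3 = 262; px0_4 = 124; py0_4 = 8; px1_4 = 211; py1_4 = 49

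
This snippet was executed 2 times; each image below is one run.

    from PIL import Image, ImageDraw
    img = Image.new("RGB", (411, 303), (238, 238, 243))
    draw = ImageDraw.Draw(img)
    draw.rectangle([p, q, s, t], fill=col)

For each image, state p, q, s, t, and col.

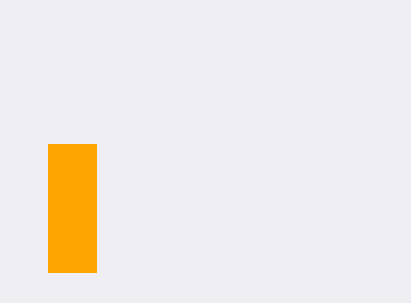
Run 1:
p = 48
q = 144
s = 96
t = 272
col = 'orange'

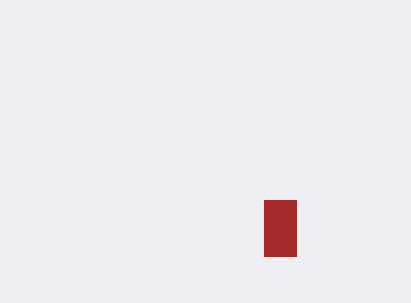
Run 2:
p = 264
q = 200
s = 296
t = 256
col = 'brown'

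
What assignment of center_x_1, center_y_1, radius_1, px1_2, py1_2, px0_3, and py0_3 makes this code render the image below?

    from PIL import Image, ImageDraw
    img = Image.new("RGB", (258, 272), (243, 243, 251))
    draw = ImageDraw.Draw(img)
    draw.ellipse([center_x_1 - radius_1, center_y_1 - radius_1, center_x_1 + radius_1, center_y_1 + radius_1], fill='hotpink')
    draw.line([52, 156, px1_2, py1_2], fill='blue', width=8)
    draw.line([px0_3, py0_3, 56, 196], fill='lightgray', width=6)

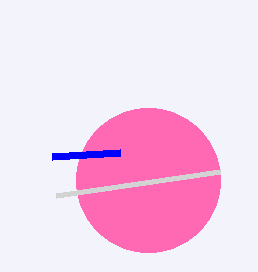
center_x_1 = 148; center_y_1 = 180; radius_1 = 72; px1_2 = 120; py1_2 = 152; px0_3 = 220; py0_3 = 172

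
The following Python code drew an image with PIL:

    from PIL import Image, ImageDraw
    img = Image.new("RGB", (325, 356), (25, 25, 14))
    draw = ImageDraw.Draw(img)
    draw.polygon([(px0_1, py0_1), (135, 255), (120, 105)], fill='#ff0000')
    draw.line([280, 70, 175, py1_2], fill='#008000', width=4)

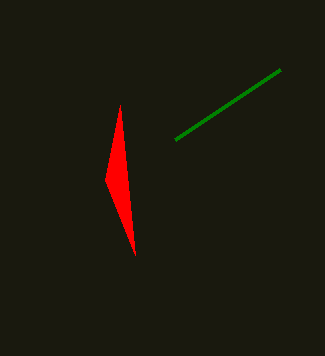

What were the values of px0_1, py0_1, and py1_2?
px0_1 = 105
py0_1 = 180
py1_2 = 140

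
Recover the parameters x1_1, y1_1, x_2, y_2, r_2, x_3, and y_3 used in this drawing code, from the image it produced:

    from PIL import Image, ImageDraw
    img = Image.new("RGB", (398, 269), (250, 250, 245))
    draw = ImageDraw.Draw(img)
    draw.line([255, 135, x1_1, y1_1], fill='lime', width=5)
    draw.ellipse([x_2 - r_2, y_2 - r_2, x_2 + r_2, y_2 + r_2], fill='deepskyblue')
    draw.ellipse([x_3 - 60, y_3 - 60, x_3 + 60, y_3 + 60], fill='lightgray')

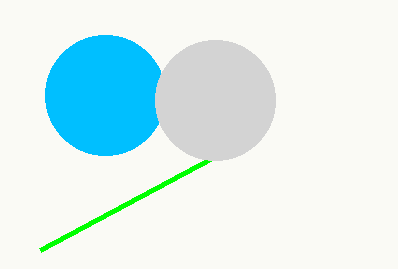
x1_1 = 40
y1_1 = 250
x_2 = 105
y_2 = 95
r_2 = 60
x_3 = 215
y_3 = 100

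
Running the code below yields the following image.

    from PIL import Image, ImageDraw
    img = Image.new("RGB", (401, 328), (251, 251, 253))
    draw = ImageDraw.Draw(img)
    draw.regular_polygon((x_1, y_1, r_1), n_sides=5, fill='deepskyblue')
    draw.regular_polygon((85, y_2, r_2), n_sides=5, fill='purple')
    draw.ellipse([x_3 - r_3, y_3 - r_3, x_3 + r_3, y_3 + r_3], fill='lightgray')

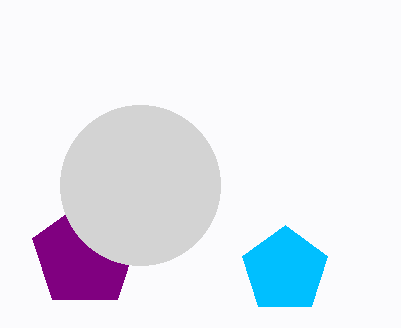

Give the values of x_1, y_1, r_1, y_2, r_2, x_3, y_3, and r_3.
x_1 = 285, y_1 = 270, r_1 = 45, y_2 = 255, r_2 = 55, x_3 = 140, y_3 = 185, r_3 = 80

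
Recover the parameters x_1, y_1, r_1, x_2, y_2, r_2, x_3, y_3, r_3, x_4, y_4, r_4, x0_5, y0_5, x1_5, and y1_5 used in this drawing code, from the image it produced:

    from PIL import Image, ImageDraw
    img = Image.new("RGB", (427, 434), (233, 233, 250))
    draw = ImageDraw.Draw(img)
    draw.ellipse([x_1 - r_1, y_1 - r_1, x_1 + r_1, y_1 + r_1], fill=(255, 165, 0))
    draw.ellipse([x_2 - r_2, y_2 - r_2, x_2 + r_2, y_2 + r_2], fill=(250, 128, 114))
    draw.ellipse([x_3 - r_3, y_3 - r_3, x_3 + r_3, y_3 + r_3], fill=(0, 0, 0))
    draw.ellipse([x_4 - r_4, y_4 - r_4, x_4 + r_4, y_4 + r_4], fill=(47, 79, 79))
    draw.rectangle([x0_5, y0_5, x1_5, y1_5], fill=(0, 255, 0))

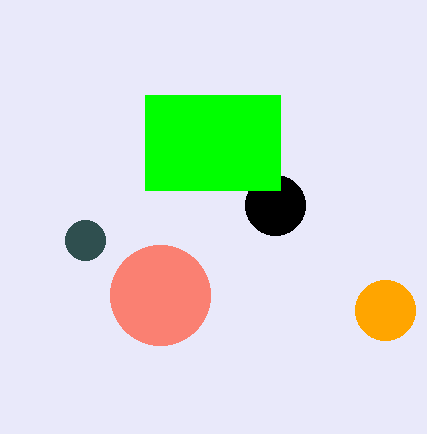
x_1 = 385
y_1 = 310
r_1 = 30
x_2 = 160
y_2 = 295
r_2 = 50
x_3 = 275
y_3 = 205
r_3 = 30
x_4 = 85
y_4 = 240
r_4 = 20
x0_5 = 145
y0_5 = 95
x1_5 = 280
y1_5 = 190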